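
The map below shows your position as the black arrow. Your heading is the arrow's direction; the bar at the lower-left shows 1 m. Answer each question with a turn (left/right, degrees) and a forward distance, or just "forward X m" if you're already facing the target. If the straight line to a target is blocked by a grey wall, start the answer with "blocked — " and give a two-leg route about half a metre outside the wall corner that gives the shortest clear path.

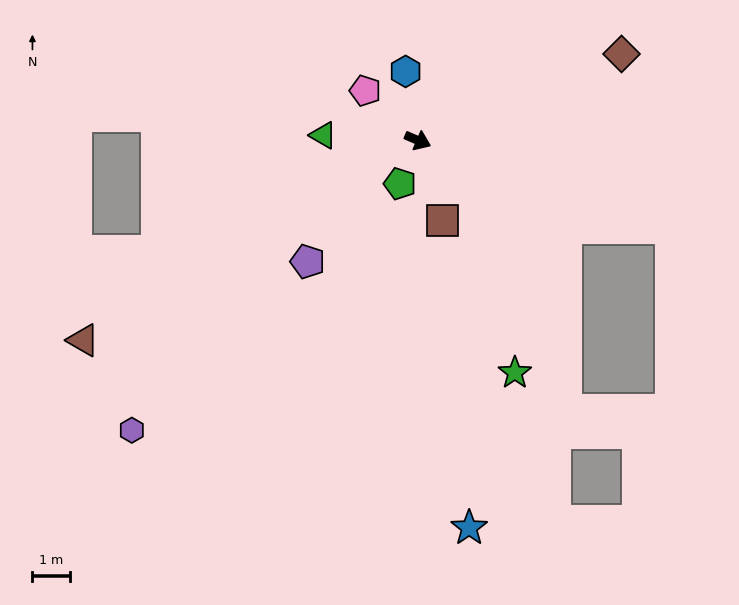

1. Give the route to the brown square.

turn right 49°, forward 2.3 m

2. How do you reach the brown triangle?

turn right 126°, forward 10.5 m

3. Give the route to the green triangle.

turn right 160°, forward 2.5 m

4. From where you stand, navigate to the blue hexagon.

turn left 123°, forward 1.9 m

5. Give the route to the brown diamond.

turn left 46°, forward 5.9 m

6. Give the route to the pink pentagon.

turn left 160°, forward 1.9 m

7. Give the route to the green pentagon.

turn right 89°, forward 1.3 m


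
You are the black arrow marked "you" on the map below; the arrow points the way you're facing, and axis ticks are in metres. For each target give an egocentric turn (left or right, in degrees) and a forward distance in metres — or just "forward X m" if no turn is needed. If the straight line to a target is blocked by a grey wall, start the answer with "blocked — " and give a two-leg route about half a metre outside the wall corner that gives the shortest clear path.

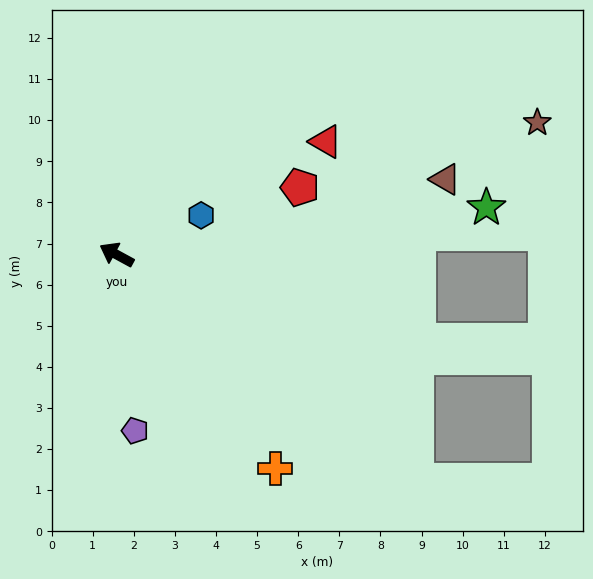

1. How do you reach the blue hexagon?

turn right 127°, forward 2.3 m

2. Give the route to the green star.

turn right 144°, forward 9.1 m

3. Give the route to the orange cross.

turn left 155°, forward 6.5 m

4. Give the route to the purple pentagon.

turn left 125°, forward 4.3 m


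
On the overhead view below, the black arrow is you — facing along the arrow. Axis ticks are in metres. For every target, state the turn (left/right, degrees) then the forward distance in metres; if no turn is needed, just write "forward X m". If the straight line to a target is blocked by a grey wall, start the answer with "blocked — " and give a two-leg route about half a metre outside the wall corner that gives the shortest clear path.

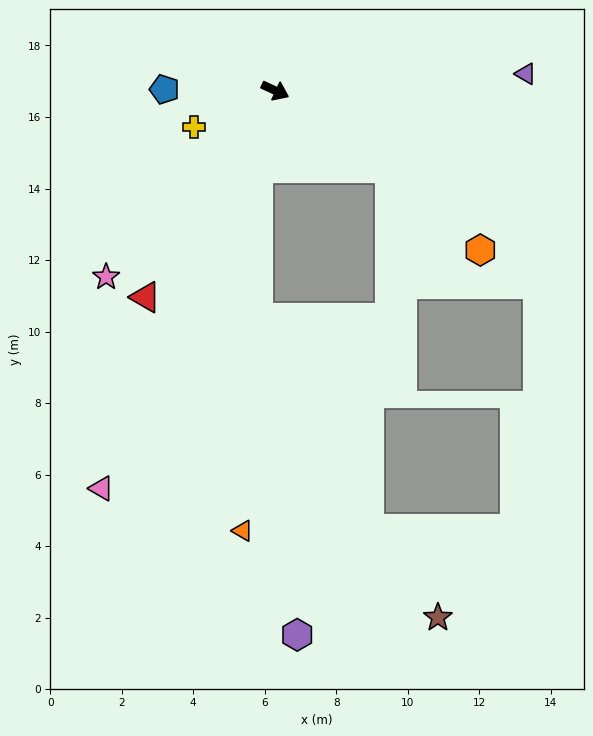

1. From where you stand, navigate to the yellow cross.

turn right 131°, forward 2.5 m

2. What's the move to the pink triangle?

turn right 89°, forward 12.1 m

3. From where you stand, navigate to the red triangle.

turn right 97°, forward 6.8 m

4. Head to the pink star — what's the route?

turn right 107°, forward 7.0 m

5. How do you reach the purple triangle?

turn left 29°, forward 7.0 m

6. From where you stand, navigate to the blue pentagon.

turn right 156°, forward 3.1 m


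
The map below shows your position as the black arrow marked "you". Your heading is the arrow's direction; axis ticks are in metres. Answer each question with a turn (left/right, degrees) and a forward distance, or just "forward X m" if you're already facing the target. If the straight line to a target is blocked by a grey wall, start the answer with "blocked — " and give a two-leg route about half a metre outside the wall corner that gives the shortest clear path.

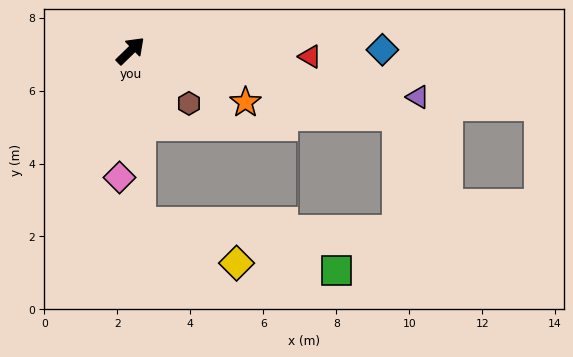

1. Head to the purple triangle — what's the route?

turn right 53°, forward 8.0 m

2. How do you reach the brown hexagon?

turn right 86°, forward 2.2 m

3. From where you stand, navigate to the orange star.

turn right 68°, forward 3.5 m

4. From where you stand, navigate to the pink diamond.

turn right 139°, forward 3.5 m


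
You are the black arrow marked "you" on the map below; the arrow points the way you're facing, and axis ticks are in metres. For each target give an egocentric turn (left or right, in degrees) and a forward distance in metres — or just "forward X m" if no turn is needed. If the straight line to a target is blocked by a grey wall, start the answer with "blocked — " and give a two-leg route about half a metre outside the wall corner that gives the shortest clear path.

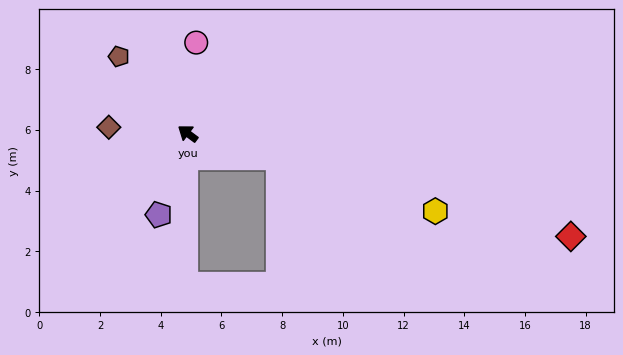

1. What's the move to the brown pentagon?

turn right 12°, forward 3.4 m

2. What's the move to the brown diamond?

turn left 32°, forward 2.6 m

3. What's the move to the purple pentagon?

turn left 107°, forward 2.8 m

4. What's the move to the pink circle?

turn right 59°, forward 3.0 m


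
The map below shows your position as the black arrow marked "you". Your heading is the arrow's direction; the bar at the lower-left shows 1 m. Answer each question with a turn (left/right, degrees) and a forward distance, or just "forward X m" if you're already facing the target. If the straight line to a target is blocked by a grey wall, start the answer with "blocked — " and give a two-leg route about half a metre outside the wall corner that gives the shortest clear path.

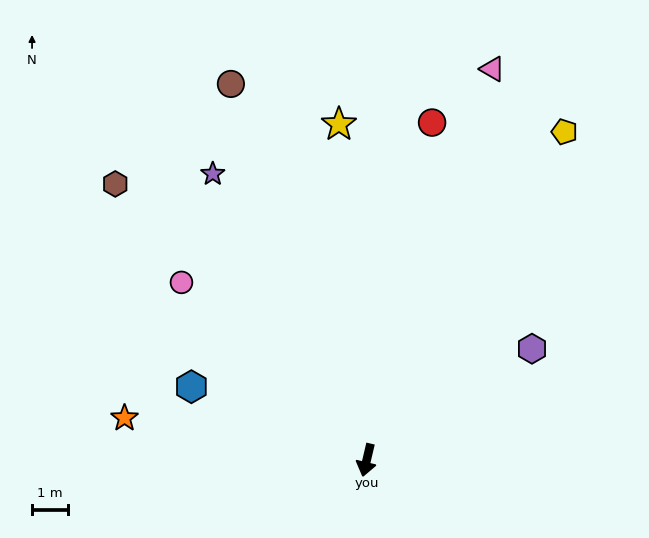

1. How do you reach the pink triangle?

turn left 175°, forward 11.5 m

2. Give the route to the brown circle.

turn right 147°, forward 11.2 m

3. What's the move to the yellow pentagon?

turn left 162°, forward 10.7 m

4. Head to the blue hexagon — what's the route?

turn right 99°, forward 5.3 m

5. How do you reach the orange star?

turn right 87°, forward 6.9 m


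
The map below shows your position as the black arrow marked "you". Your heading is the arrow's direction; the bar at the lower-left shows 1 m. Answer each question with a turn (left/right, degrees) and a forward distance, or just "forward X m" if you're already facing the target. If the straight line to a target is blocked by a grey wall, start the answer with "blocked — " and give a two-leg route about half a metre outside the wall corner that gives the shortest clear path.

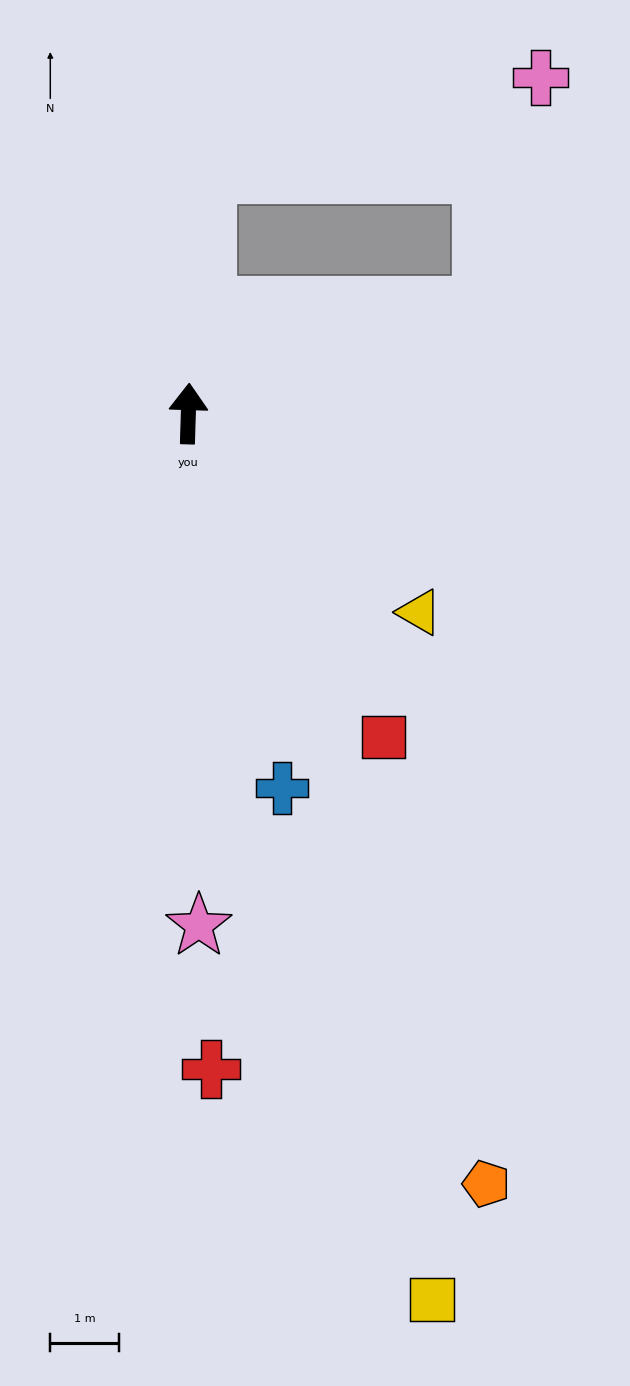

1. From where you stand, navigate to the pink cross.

blocked — turn right 68°, forward 4.5 m, then turn left 55°, forward 3.4 m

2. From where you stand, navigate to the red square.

turn right 147°, forward 5.5 m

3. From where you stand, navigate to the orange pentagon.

turn right 157°, forward 12.0 m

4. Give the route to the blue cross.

turn right 164°, forward 5.6 m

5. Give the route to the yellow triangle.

turn right 129°, forward 4.4 m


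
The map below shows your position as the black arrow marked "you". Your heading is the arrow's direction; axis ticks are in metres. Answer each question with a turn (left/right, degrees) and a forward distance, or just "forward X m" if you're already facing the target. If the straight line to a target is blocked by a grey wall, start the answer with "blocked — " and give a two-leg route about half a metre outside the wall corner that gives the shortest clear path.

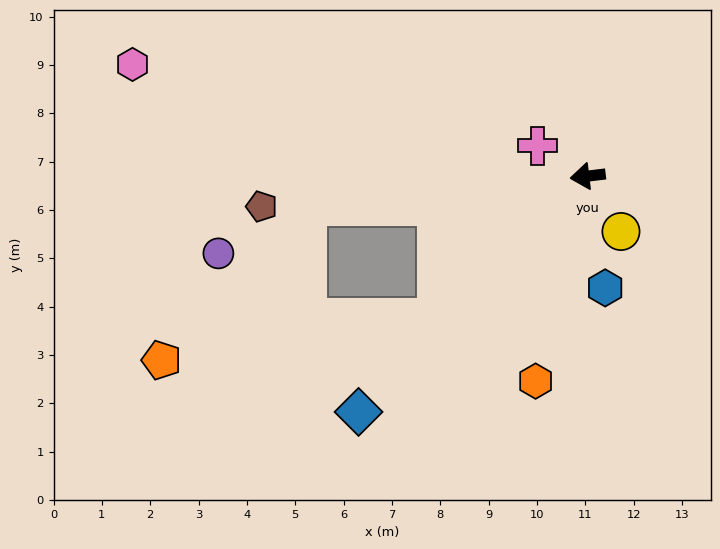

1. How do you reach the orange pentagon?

blocked — turn left 37°, forward 4.3 m, then turn right 35°, forward 5.8 m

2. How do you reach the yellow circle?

turn left 114°, forward 1.3 m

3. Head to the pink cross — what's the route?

turn right 38°, forward 1.2 m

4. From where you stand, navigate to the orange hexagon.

turn left 69°, forward 4.4 m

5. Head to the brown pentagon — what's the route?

forward 6.8 m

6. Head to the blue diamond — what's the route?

turn left 39°, forward 6.8 m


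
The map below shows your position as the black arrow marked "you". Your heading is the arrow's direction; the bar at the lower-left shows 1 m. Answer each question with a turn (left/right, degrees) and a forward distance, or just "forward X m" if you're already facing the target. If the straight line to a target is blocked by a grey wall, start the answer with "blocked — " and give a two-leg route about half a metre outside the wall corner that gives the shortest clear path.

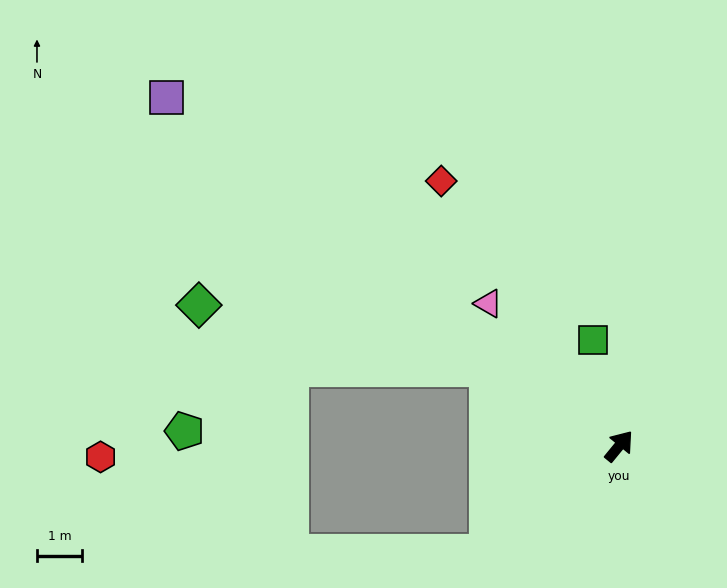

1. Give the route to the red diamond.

turn left 73°, forward 7.0 m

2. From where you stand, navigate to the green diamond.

blocked — turn left 98°, forward 3.4 m, then turn left 19°, forward 6.5 m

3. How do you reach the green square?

turn left 53°, forward 2.4 m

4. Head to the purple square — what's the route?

turn left 92°, forward 12.6 m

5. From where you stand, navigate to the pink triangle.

turn left 82°, forward 4.3 m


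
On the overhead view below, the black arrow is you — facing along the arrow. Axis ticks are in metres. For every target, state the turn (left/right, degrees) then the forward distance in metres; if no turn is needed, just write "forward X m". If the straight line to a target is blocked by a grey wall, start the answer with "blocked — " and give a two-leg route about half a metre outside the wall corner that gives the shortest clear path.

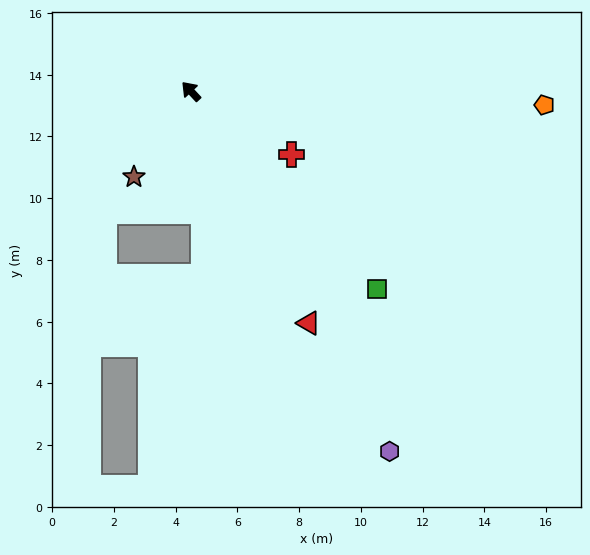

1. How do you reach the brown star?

turn left 103°, forward 3.3 m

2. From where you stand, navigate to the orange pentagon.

turn right 135°, forward 11.5 m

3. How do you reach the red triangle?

turn left 164°, forward 8.4 m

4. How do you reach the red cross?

turn right 165°, forward 3.8 m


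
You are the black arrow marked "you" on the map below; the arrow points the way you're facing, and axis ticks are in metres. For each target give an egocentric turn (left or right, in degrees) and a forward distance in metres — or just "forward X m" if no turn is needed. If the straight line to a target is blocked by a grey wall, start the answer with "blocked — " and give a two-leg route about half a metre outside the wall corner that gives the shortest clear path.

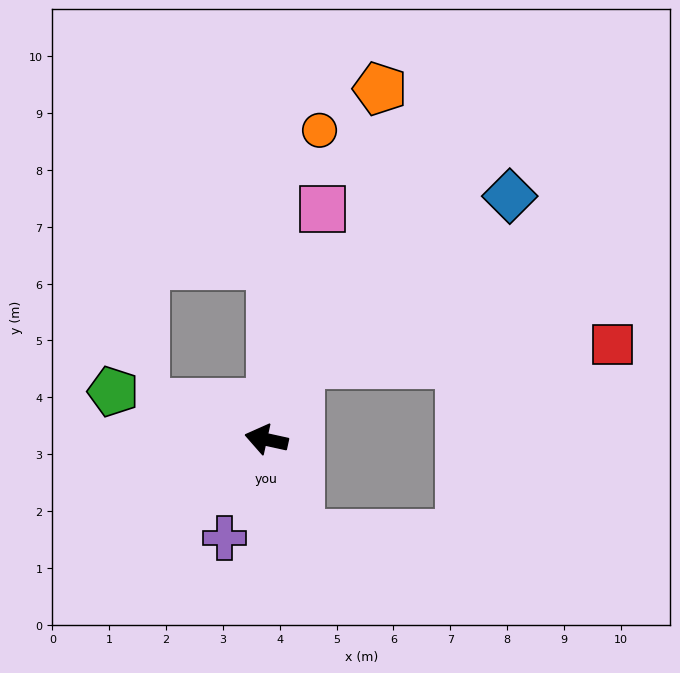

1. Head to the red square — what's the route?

blocked — turn right 102°, forward 1.5 m, then turn right 62°, forward 5.5 m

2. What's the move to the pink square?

turn right 91°, forward 4.2 m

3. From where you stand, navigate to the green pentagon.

turn right 5°, forward 2.8 m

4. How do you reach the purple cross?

turn left 79°, forward 1.9 m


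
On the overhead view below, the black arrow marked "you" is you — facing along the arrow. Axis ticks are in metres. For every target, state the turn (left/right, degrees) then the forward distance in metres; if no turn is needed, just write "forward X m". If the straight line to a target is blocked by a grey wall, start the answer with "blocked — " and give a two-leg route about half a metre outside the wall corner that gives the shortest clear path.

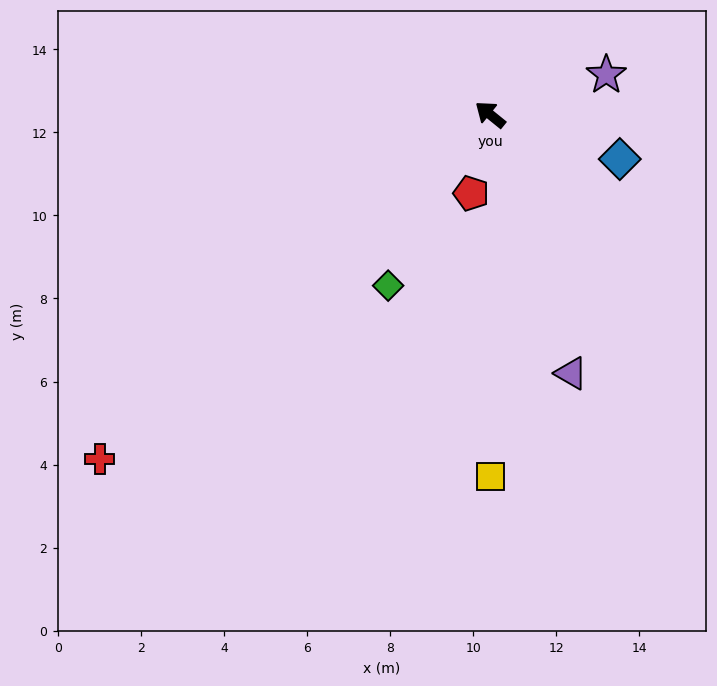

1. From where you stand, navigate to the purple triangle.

turn left 146°, forward 6.5 m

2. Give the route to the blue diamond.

turn right 160°, forward 3.3 m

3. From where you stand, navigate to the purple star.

turn right 122°, forward 3.0 m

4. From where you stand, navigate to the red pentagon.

turn left 115°, forward 2.0 m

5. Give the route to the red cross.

turn left 80°, forward 12.5 m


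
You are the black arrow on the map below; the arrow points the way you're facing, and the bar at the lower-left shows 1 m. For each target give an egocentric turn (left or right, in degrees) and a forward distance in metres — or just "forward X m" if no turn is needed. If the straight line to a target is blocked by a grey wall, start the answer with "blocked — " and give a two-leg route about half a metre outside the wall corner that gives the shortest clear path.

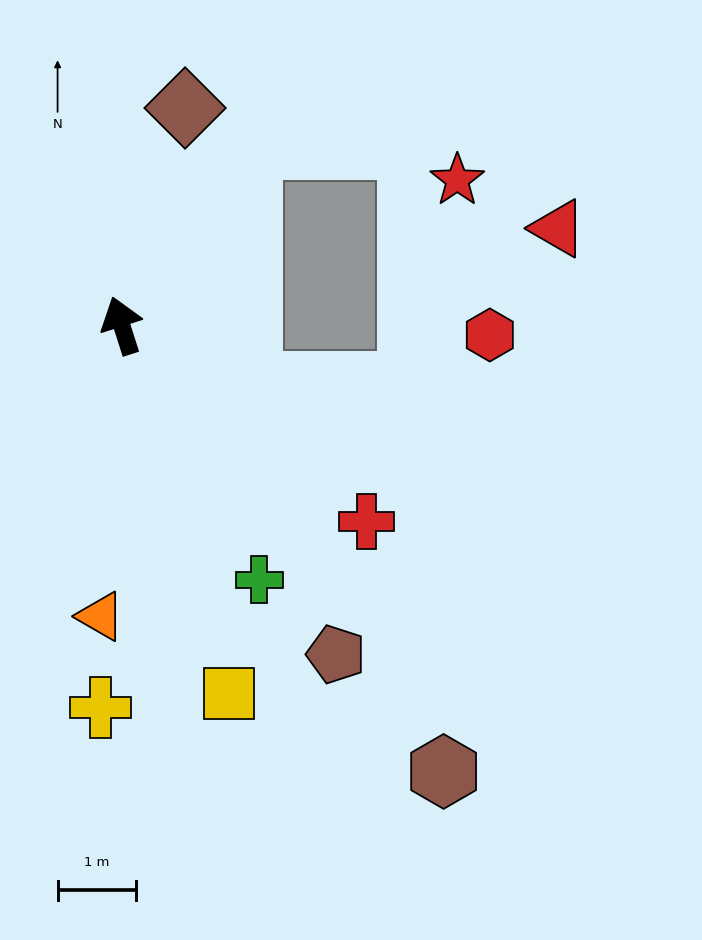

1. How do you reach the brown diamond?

turn right 34°, forward 2.9 m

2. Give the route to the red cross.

turn right 146°, forward 4.0 m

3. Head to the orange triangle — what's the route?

turn left 158°, forward 3.7 m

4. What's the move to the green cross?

turn right 169°, forward 3.7 m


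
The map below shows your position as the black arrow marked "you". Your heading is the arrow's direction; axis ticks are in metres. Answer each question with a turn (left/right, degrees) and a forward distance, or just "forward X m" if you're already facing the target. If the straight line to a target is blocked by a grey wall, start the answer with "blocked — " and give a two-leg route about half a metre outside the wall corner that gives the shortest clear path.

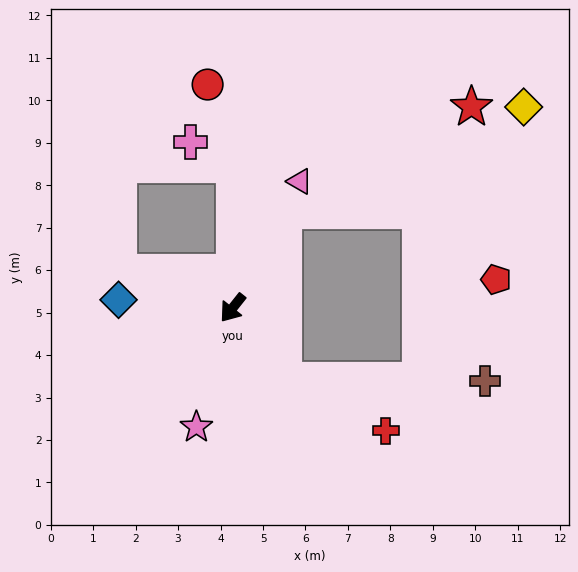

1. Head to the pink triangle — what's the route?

turn right 169°, forward 3.4 m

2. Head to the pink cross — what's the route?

blocked — turn right 142°, forward 3.4 m, then turn left 63°, forward 1.2 m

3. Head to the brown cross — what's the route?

blocked — turn left 74°, forward 2.1 m, then turn left 54°, forward 4.7 m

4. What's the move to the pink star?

turn left 22°, forward 2.9 m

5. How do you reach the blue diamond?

turn right 56°, forward 2.7 m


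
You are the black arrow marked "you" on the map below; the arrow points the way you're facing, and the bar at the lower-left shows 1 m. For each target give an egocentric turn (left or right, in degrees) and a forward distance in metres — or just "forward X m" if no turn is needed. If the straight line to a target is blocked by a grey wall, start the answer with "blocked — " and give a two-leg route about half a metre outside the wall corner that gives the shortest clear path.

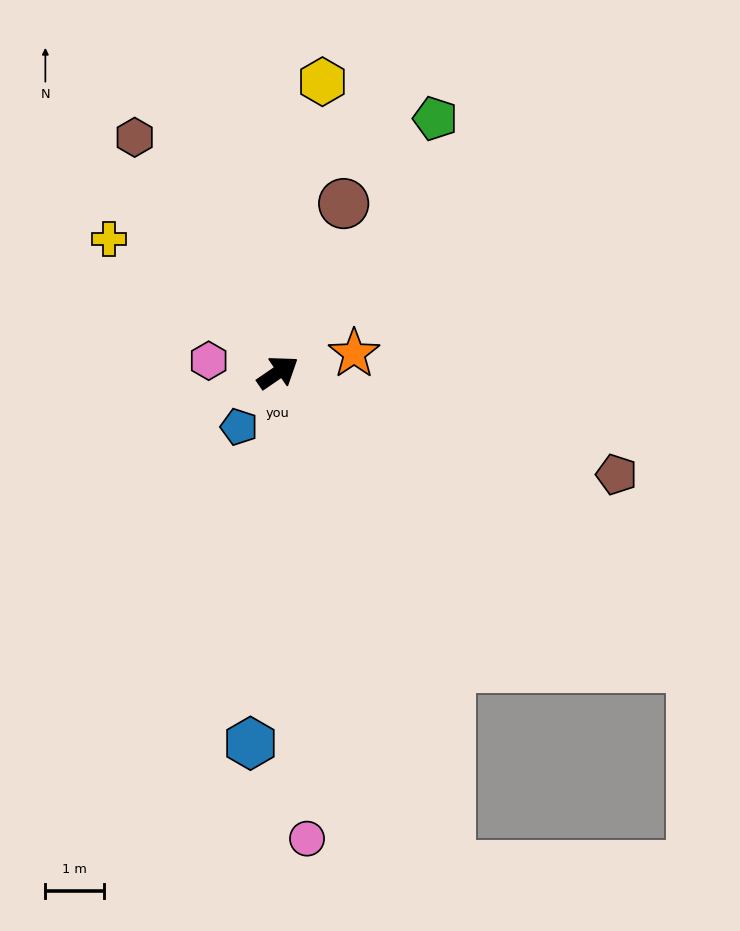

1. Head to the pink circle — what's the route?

turn right 121°, forward 8.0 m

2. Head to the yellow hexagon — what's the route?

turn left 47°, forward 5.0 m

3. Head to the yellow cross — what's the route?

turn left 107°, forward 3.7 m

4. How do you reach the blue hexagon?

turn right 129°, forward 6.4 m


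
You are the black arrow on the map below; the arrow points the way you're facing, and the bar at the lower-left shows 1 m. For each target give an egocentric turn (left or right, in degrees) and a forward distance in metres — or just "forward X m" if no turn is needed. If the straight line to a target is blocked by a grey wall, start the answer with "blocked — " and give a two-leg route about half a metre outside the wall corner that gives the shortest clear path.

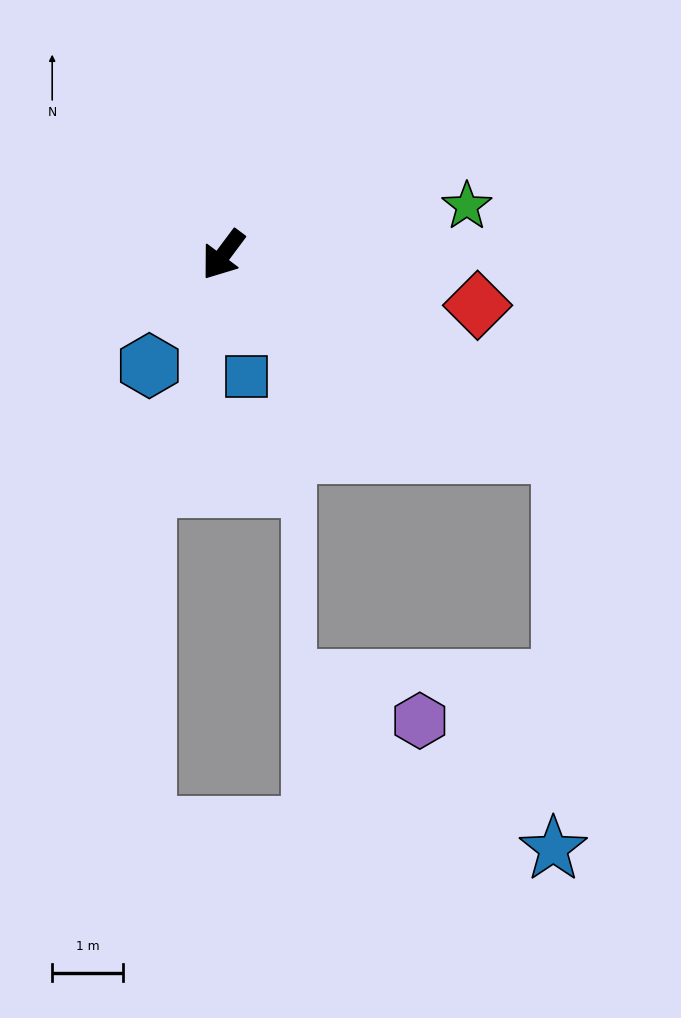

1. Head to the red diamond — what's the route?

turn left 116°, forward 3.7 m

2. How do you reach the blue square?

turn left 48°, forward 1.8 m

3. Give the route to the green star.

turn left 138°, forward 3.5 m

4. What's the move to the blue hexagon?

turn left 3°, forward 1.9 m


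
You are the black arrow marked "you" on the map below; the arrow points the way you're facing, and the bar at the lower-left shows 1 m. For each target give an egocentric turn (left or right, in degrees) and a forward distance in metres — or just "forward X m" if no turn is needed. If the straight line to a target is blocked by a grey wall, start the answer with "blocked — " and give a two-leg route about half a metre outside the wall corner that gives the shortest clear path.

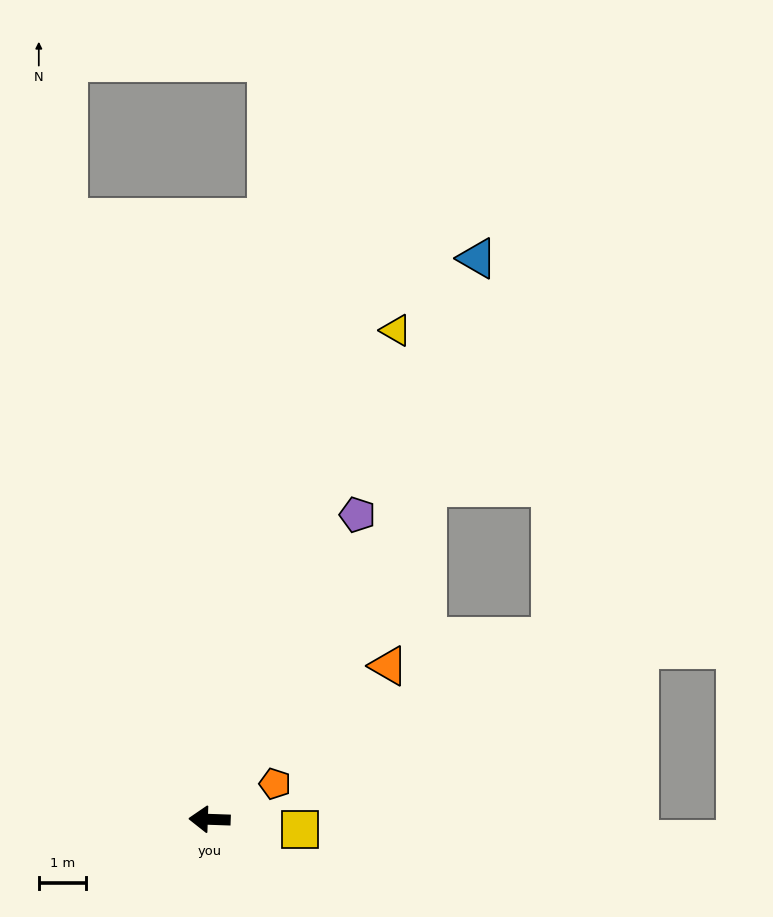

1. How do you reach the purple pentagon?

turn right 114°, forward 7.2 m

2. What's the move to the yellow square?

turn left 176°, forward 1.9 m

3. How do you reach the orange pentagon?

turn right 149°, forward 1.6 m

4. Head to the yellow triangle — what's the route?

turn right 109°, forward 11.1 m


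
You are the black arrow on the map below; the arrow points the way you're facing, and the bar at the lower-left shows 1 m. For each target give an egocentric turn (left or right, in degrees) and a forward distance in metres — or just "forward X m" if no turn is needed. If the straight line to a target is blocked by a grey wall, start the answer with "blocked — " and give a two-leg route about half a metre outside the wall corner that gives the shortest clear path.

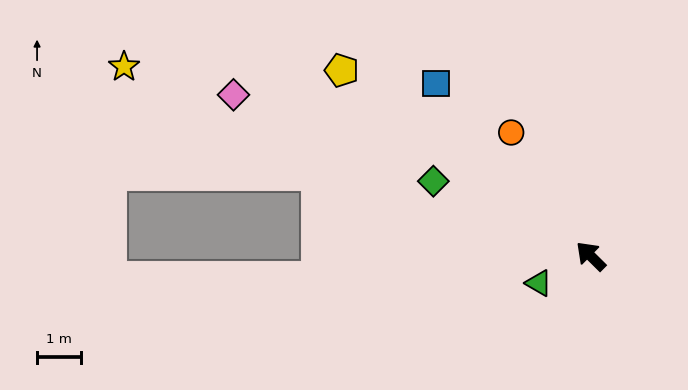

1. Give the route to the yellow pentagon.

turn left 8°, forward 7.1 m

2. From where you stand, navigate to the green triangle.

turn left 72°, forward 1.3 m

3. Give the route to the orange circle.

turn right 13°, forward 3.3 m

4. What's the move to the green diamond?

turn left 19°, forward 4.0 m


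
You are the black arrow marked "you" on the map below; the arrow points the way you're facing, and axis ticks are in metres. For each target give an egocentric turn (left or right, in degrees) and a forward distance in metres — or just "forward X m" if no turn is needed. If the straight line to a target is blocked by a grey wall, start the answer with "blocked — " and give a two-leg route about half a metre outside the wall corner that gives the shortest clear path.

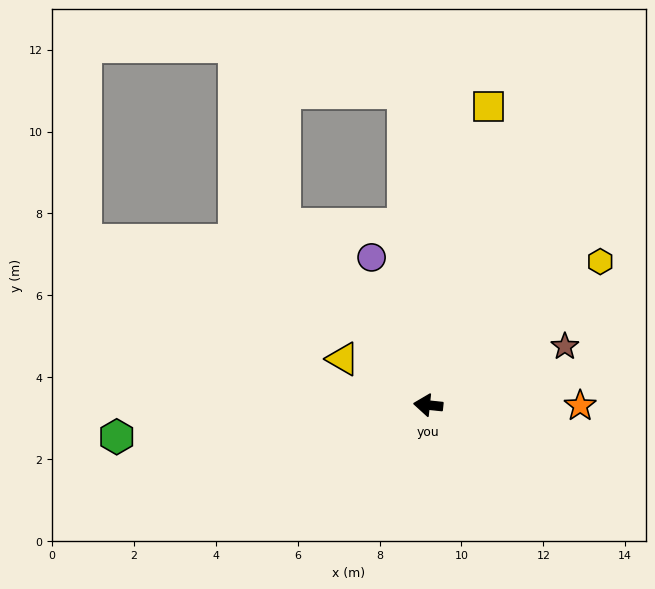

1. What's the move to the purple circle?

turn right 63°, forward 3.9 m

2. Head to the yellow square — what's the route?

turn right 95°, forward 7.4 m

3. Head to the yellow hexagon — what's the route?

turn right 134°, forward 5.5 m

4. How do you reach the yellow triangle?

turn right 22°, forward 2.4 m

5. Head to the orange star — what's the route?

turn right 174°, forward 3.7 m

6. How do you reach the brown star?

turn right 151°, forward 3.6 m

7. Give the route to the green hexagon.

turn left 12°, forward 7.6 m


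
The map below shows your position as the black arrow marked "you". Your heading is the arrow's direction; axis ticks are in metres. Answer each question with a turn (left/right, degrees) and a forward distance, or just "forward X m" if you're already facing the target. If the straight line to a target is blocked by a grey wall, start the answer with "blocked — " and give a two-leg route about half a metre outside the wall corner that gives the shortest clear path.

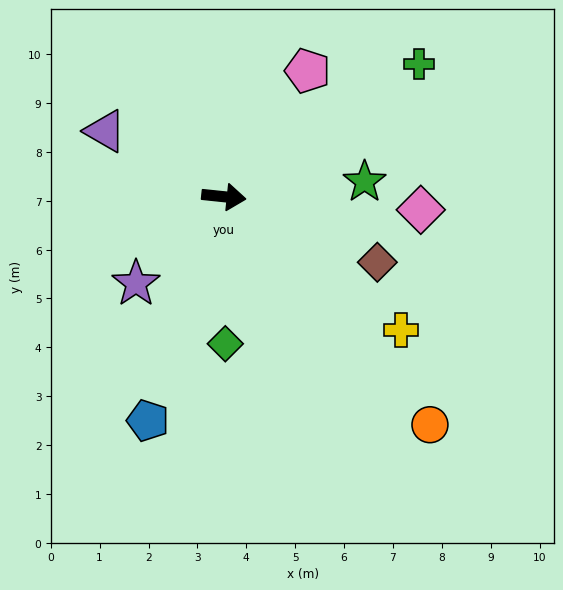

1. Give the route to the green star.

turn left 12°, forward 2.9 m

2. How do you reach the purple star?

turn right 129°, forward 2.5 m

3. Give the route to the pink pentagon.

turn left 62°, forward 3.1 m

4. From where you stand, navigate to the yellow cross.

turn right 31°, forward 4.5 m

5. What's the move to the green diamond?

turn right 83°, forward 3.0 m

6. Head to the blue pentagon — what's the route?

turn right 103°, forward 4.8 m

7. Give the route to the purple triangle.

turn left 157°, forward 2.8 m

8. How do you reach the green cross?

turn left 40°, forward 4.8 m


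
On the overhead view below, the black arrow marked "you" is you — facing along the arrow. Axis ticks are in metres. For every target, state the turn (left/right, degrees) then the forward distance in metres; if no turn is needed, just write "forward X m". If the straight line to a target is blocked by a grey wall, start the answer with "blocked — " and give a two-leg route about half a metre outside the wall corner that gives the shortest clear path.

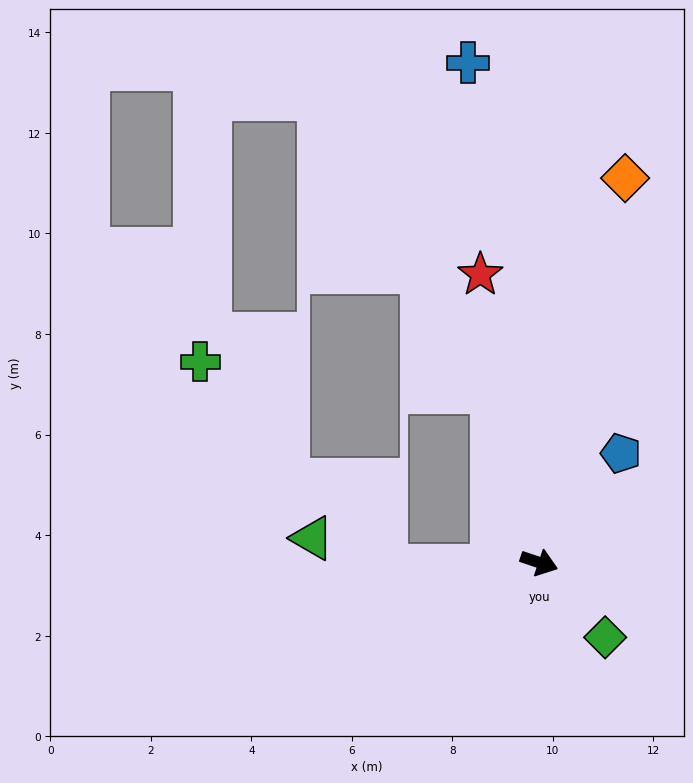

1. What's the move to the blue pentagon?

turn left 72°, forward 2.7 m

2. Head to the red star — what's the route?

turn left 120°, forward 5.8 m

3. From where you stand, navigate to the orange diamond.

turn left 96°, forward 7.8 m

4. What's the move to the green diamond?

turn right 30°, forward 2.0 m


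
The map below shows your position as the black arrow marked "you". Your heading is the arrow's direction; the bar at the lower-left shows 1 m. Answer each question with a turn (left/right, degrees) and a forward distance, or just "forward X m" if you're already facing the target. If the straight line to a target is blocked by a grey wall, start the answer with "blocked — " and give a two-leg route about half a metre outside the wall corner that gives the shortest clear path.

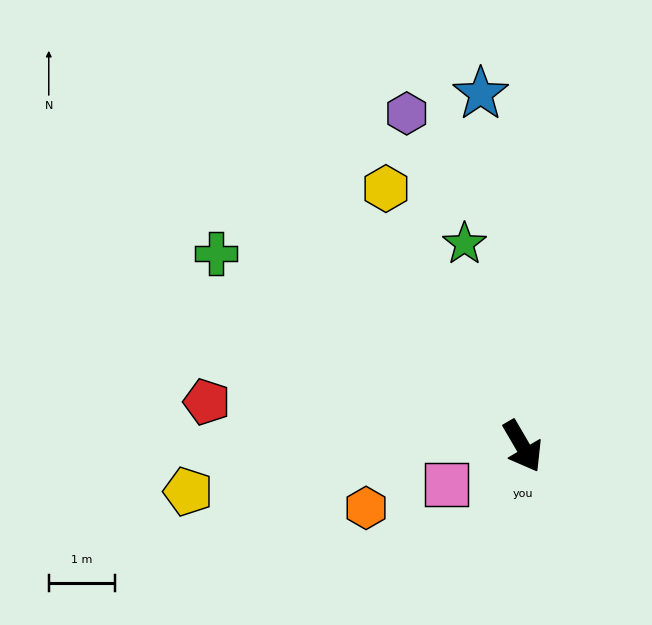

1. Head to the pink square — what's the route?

turn right 94°, forward 1.3 m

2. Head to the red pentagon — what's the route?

turn right 128°, forward 4.8 m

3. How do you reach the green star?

turn left 166°, forward 3.2 m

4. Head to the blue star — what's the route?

turn left 157°, forward 5.3 m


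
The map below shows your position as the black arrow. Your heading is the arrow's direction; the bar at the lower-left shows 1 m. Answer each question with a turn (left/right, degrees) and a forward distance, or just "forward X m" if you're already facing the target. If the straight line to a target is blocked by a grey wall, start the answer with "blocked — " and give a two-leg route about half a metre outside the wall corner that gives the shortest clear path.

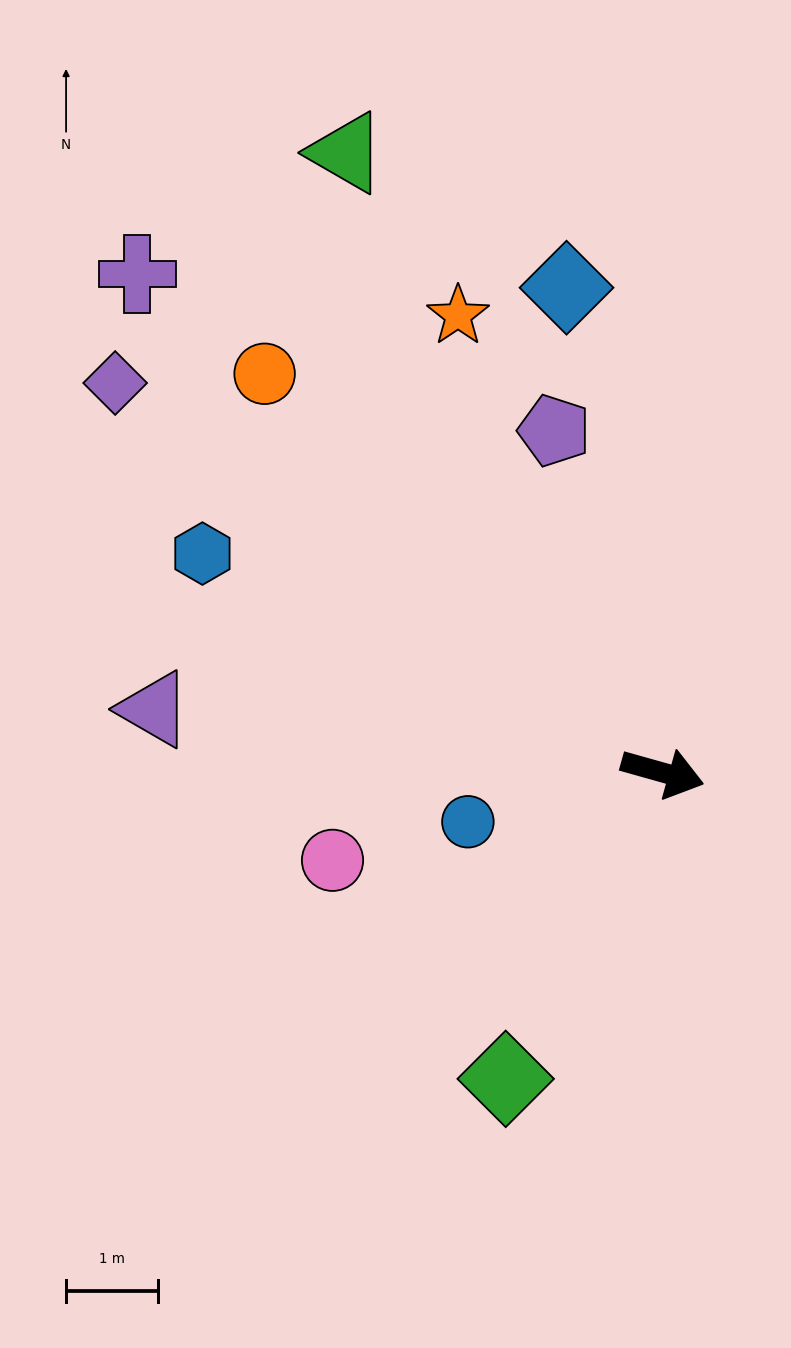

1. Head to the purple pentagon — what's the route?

turn left 123°, forward 3.9 m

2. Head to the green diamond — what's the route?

turn right 101°, forward 3.7 m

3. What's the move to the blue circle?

turn right 150°, forward 2.2 m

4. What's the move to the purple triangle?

turn right 171°, forward 5.6 m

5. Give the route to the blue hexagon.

turn left 170°, forward 5.5 m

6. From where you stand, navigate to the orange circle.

turn left 151°, forward 6.1 m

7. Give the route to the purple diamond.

turn left 160°, forward 7.3 m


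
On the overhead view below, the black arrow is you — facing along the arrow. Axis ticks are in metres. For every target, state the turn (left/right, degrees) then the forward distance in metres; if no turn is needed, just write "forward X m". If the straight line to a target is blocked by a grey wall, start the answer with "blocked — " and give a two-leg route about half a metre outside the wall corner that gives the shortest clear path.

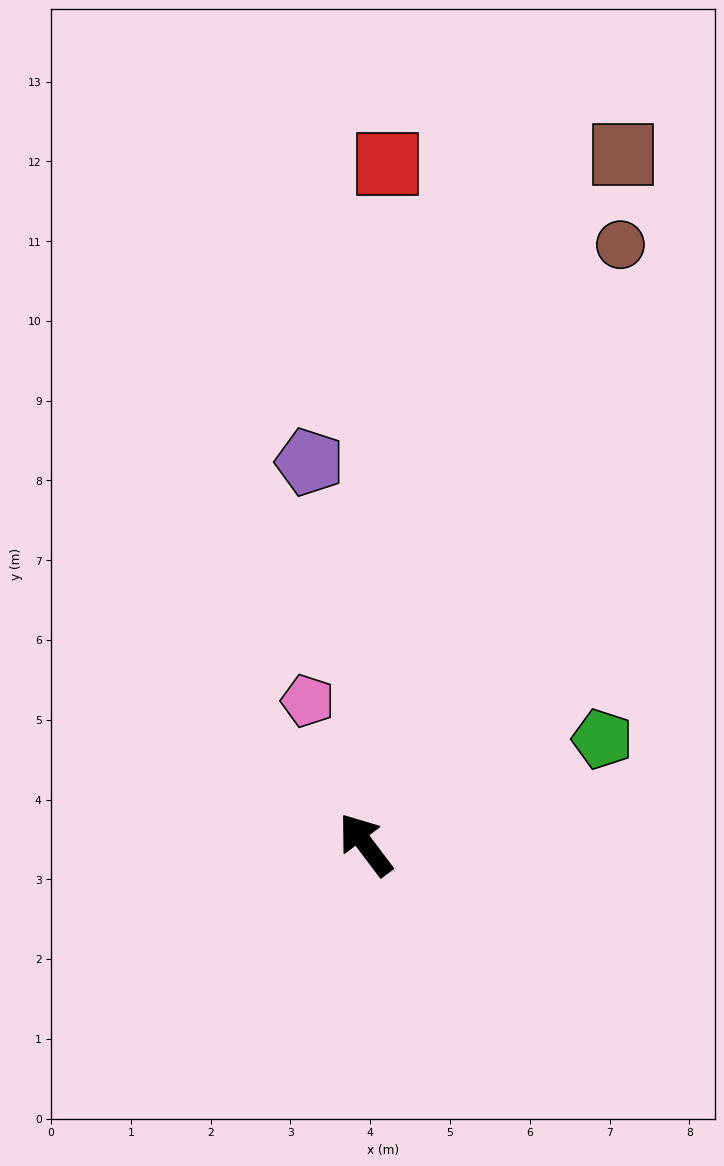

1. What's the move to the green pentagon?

turn right 103°, forward 3.3 m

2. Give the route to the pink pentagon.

turn right 15°, forward 1.9 m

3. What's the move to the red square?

turn right 39°, forward 8.5 m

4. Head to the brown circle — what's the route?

turn right 60°, forward 8.2 m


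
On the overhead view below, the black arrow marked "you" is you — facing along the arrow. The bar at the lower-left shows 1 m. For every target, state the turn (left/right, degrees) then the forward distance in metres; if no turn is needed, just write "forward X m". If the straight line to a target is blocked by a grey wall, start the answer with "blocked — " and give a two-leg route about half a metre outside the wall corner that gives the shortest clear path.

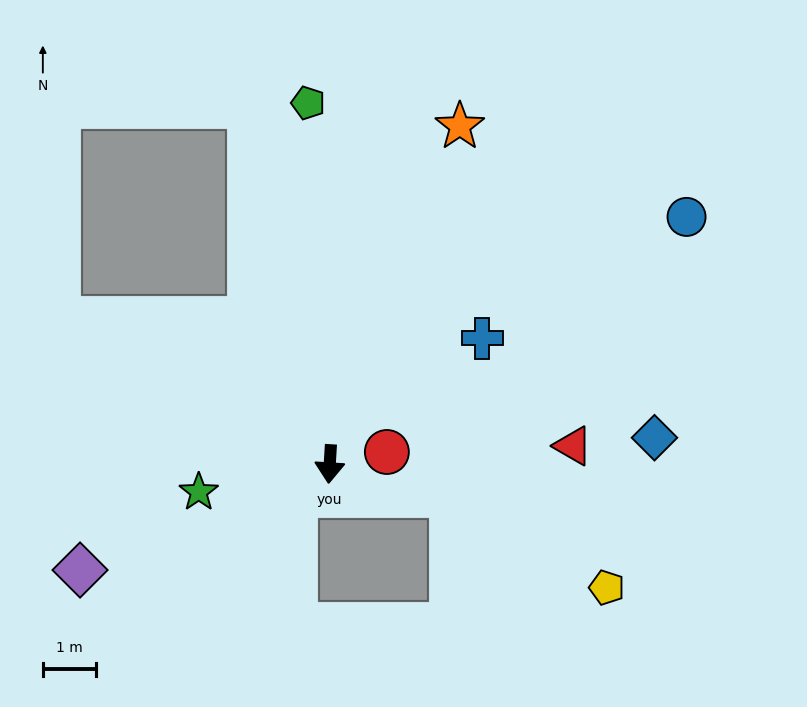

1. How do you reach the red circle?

turn left 105°, forward 1.1 m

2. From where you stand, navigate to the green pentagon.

turn right 173°, forward 6.8 m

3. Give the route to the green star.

turn right 74°, forward 2.5 m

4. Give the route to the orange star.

turn left 162°, forward 6.9 m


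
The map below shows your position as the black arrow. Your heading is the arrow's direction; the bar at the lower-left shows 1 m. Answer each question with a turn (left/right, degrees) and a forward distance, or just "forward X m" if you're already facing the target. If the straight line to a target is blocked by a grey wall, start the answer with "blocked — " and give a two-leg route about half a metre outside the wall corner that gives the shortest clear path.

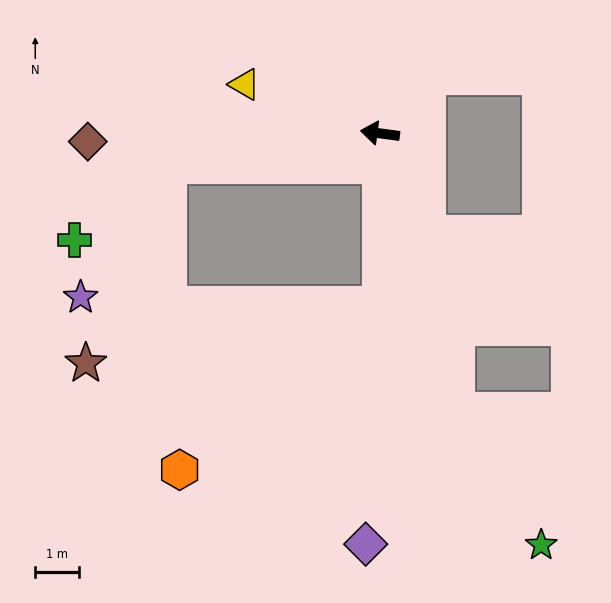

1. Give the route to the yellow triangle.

turn right 12°, forward 3.3 m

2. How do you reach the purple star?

blocked — turn left 16°, forward 4.9 m, then turn left 48°, forward 3.6 m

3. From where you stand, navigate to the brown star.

blocked — turn left 16°, forward 4.9 m, then turn left 59°, forward 4.9 m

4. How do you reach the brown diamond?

turn left 9°, forward 6.7 m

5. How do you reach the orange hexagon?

blocked — turn left 98°, forward 4.0 m, then turn right 51°, forward 6.0 m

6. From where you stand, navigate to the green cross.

blocked — turn left 16°, forward 4.9 m, then turn left 30°, forward 2.8 m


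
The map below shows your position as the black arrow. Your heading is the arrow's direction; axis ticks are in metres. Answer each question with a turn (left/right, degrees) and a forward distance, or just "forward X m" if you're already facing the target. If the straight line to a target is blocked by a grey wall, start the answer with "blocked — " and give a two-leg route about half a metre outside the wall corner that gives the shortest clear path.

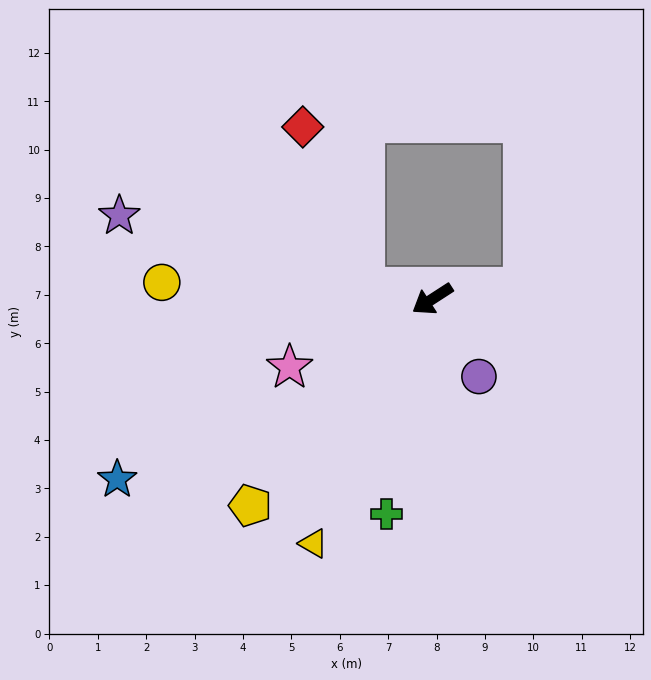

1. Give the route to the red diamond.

blocked — turn right 42°, forward 1.4 m, then turn right 60°, forward 3.6 m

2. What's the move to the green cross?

turn left 45°, forward 4.5 m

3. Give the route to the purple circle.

turn left 88°, forward 1.9 m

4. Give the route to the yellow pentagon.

turn left 16°, forward 5.7 m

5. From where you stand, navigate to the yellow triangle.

turn left 31°, forward 5.6 m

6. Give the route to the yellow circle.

turn right 36°, forward 5.6 m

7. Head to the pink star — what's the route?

turn right 7°, forward 3.3 m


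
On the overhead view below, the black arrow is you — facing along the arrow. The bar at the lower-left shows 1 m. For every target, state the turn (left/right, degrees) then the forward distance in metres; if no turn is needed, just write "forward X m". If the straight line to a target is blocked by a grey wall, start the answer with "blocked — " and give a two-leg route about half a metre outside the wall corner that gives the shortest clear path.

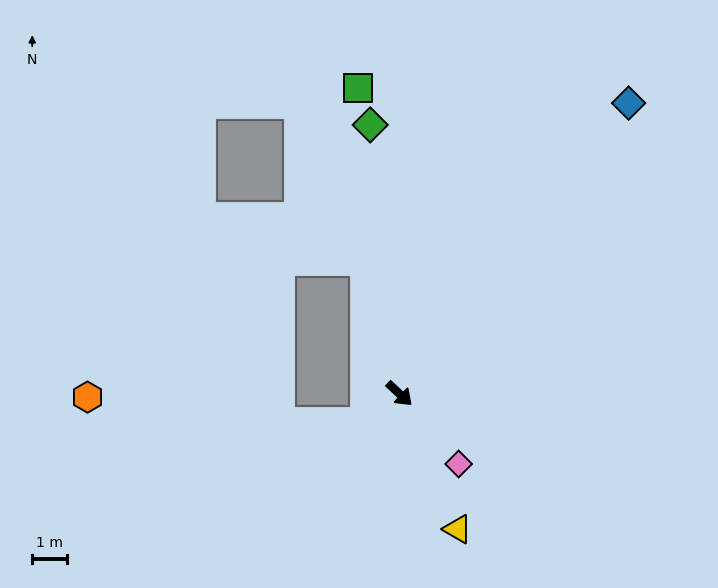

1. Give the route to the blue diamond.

turn left 95°, forward 10.6 m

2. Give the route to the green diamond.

turn left 139°, forward 7.7 m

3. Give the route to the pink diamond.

turn right 7°, forward 2.6 m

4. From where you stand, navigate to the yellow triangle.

turn right 24°, forward 4.2 m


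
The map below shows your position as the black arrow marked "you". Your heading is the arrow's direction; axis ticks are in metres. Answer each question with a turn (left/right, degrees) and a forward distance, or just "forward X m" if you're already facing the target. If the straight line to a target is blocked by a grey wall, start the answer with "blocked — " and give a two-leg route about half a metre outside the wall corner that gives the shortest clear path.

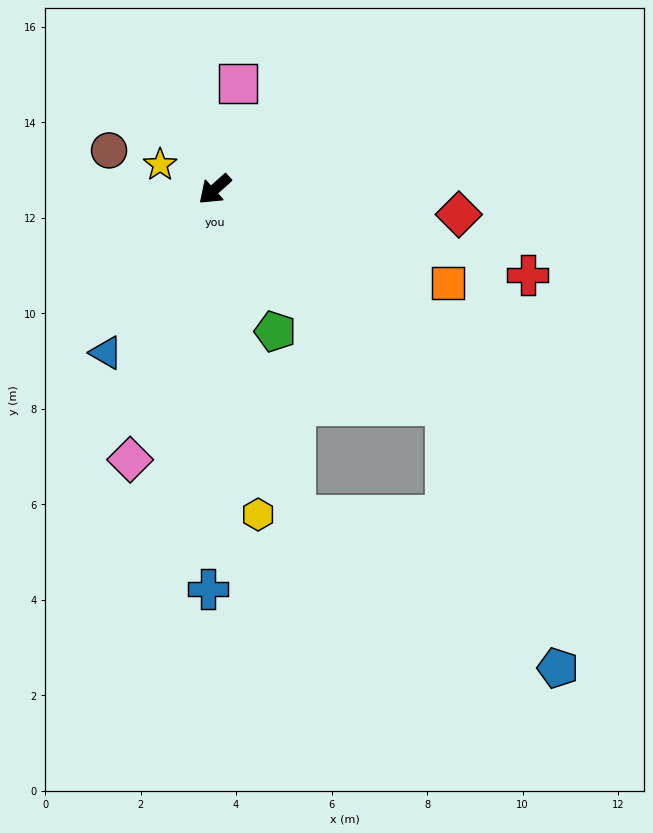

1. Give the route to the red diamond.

turn left 132°, forward 5.1 m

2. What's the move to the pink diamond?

turn left 31°, forward 5.9 m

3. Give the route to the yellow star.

turn right 66°, forward 1.3 m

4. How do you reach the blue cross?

turn left 47°, forward 8.4 m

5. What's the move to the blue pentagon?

blocked — turn left 95°, forward 6.6 m, then turn right 24°, forward 6.0 m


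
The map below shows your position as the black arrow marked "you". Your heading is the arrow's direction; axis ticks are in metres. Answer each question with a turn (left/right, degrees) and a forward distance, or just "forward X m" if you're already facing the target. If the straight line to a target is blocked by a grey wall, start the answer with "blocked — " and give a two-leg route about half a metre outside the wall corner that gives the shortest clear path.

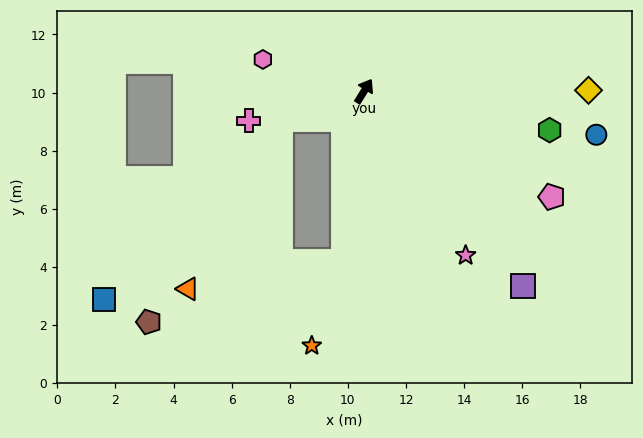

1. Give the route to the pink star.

turn right 117°, forward 6.6 m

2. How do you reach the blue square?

blocked — turn left 140°, forward 3.0 m, then turn left 27°, forward 8.7 m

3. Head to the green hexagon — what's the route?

turn right 70°, forward 6.5 m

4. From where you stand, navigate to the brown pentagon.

blocked — turn right 156°, forward 5.9 m, then turn right 65°, forward 7.0 m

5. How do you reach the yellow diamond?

turn right 58°, forward 7.7 m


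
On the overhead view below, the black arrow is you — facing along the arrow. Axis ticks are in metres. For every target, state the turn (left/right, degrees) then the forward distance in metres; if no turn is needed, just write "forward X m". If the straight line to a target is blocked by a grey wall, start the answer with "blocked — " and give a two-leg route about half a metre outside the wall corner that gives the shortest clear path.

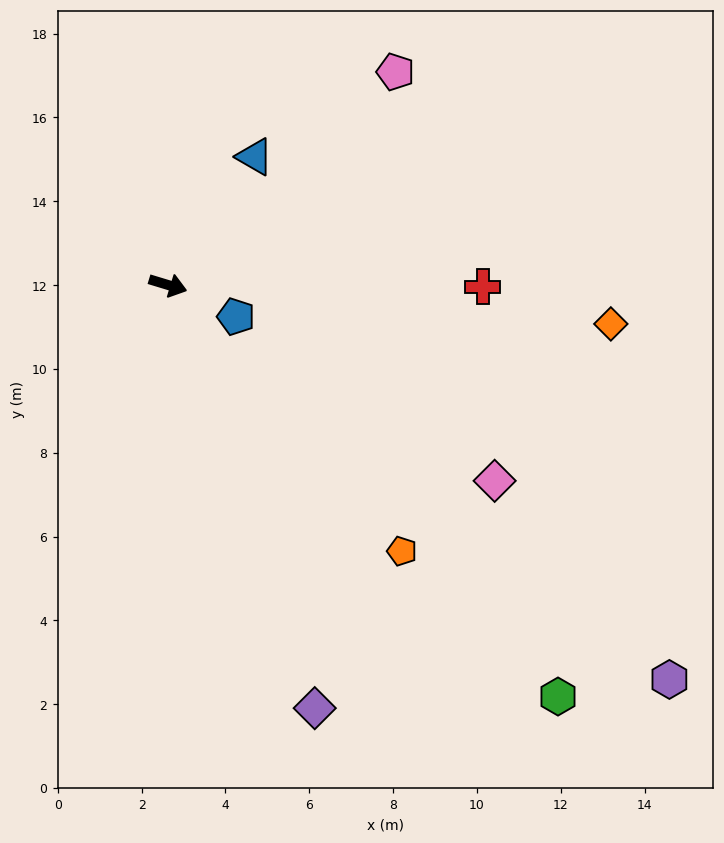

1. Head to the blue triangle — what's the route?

turn left 73°, forward 3.7 m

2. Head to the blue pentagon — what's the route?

turn right 8°, forward 1.8 m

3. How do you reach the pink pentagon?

turn left 60°, forward 7.4 m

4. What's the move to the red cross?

turn left 17°, forward 7.5 m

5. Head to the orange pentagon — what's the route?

turn right 32°, forward 8.5 m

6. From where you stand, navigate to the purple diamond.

turn right 54°, forward 10.7 m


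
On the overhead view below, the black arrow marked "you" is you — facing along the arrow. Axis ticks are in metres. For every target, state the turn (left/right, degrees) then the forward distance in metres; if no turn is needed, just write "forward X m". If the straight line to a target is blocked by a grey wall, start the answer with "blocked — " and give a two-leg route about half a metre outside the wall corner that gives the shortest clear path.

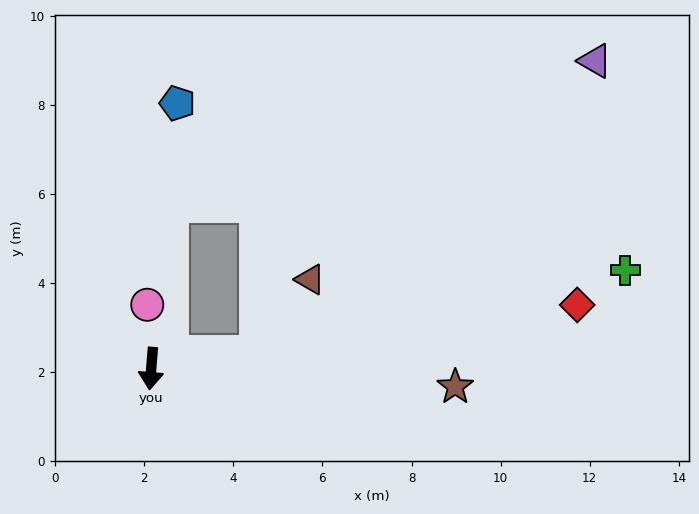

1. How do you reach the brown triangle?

blocked — turn left 102°, forward 2.4 m, then turn left 48°, forward 2.0 m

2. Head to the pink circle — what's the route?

turn right 172°, forward 1.4 m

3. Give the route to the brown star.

turn left 91°, forward 6.8 m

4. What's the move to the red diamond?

turn left 103°, forward 9.7 m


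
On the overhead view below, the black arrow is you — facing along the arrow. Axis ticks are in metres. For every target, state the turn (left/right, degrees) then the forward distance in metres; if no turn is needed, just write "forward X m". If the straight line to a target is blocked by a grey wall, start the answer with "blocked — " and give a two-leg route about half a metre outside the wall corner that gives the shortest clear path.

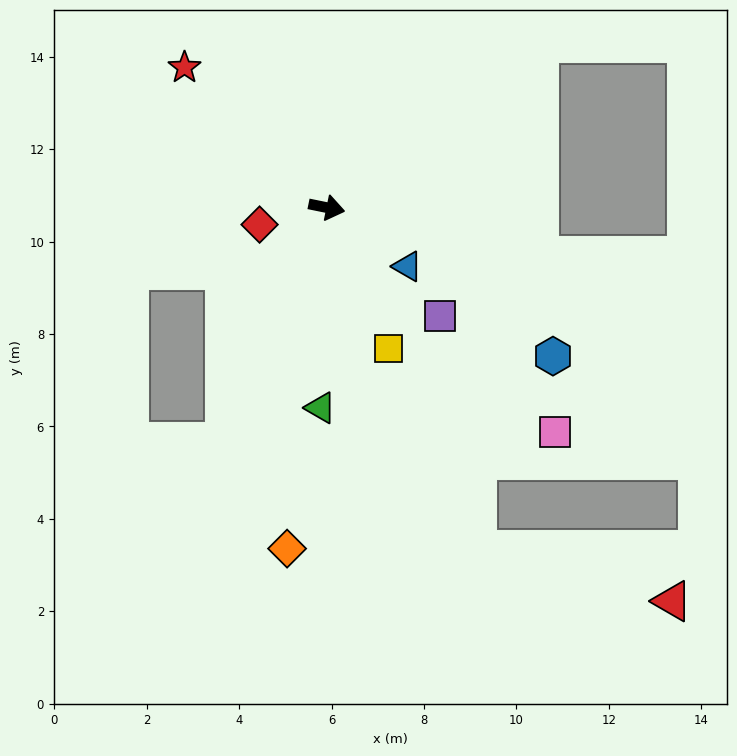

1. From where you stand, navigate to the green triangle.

turn right 80°, forward 4.3 m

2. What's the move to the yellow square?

turn right 55°, forward 3.3 m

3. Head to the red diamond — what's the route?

turn right 154°, forward 1.5 m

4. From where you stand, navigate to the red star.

turn left 147°, forward 4.3 m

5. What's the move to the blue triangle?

turn right 25°, forward 2.2 m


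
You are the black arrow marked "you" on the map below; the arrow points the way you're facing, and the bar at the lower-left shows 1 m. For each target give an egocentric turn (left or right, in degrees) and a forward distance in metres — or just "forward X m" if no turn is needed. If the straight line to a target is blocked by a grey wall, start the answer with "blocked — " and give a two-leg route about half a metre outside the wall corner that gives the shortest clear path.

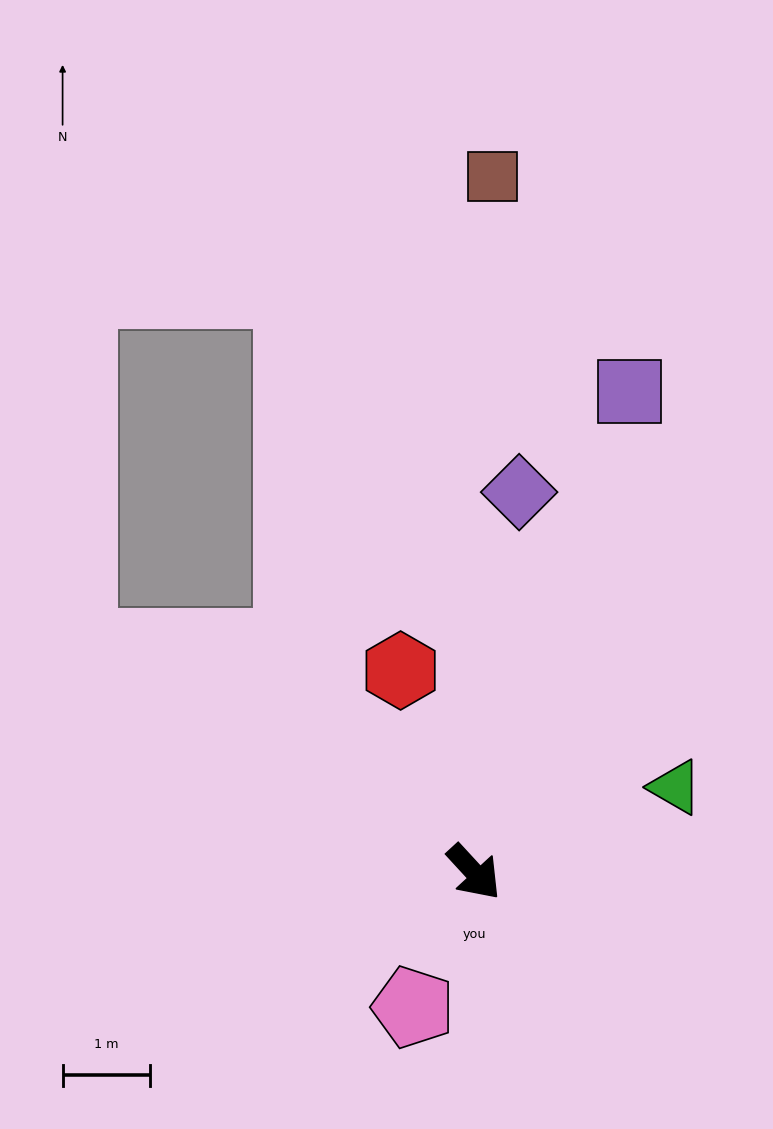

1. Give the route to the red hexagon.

turn left 157°, forward 2.5 m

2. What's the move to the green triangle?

turn left 70°, forward 2.5 m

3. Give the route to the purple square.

turn left 119°, forward 5.8 m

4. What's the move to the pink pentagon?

turn right 67°, forward 1.7 m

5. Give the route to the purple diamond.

turn left 131°, forward 4.4 m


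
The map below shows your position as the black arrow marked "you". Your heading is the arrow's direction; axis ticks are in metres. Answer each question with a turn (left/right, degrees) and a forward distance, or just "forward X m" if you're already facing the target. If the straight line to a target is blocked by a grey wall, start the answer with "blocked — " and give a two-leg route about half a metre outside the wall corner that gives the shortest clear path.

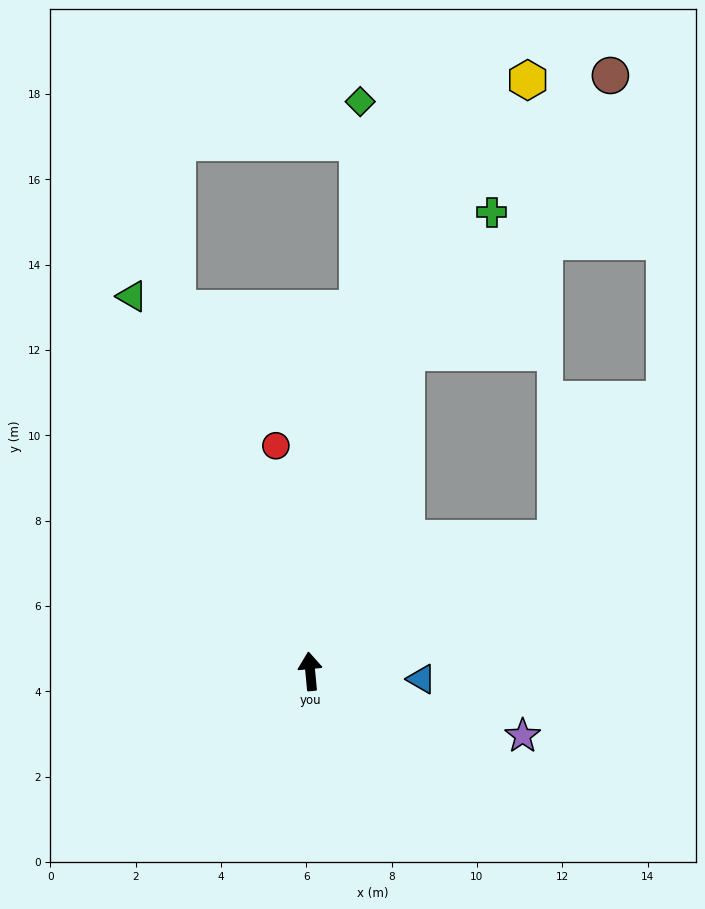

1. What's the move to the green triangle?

turn left 20°, forward 9.7 m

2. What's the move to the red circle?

turn left 3°, forward 5.3 m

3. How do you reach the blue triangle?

turn right 99°, forward 2.6 m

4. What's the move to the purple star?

turn right 112°, forward 5.2 m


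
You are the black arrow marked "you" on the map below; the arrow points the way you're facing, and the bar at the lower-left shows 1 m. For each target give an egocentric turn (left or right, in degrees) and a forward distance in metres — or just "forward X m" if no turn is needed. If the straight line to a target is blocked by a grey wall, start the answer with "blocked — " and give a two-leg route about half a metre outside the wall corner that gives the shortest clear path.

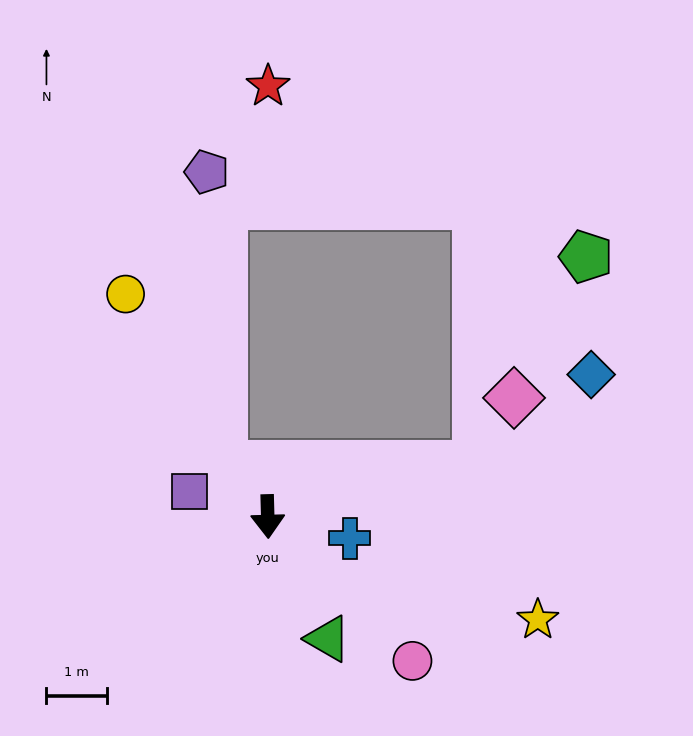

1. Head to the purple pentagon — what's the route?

blocked — turn right 139°, forward 1.1 m, then turn right 40°, forward 4.9 m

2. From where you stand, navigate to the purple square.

turn right 109°, forward 1.4 m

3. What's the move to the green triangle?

turn left 25°, forward 2.3 m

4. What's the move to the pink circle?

turn left 44°, forward 3.4 m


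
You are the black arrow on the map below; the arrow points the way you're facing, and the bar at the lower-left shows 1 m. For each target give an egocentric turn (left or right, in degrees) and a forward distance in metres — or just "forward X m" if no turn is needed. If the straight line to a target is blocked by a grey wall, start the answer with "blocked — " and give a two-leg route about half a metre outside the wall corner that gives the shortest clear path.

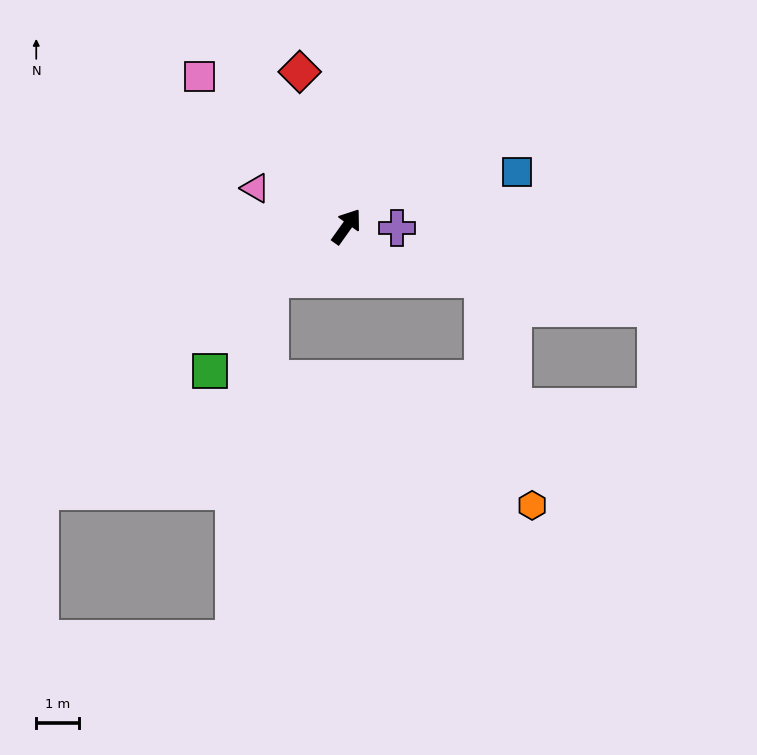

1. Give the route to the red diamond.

turn left 52°, forward 3.8 m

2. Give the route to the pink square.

turn left 80°, forward 4.9 m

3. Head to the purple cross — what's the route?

turn right 56°, forward 1.2 m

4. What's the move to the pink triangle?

turn left 103°, forward 2.3 m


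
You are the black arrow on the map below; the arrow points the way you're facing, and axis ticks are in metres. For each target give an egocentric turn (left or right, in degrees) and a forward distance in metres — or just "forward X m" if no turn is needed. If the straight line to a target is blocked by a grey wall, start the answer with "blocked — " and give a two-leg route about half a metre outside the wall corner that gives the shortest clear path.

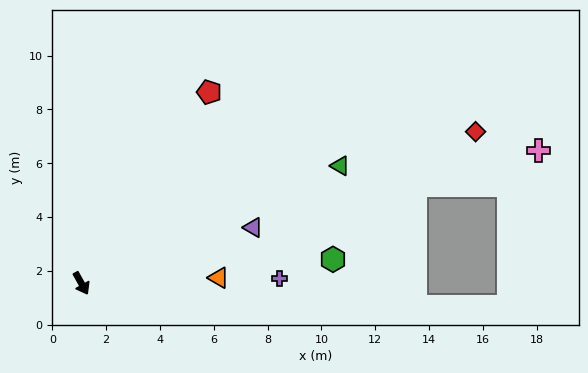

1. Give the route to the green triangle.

turn left 85°, forward 10.6 m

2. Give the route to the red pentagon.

turn left 117°, forward 8.5 m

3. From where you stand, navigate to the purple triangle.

turn left 79°, forward 6.7 m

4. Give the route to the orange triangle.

turn left 63°, forward 5.1 m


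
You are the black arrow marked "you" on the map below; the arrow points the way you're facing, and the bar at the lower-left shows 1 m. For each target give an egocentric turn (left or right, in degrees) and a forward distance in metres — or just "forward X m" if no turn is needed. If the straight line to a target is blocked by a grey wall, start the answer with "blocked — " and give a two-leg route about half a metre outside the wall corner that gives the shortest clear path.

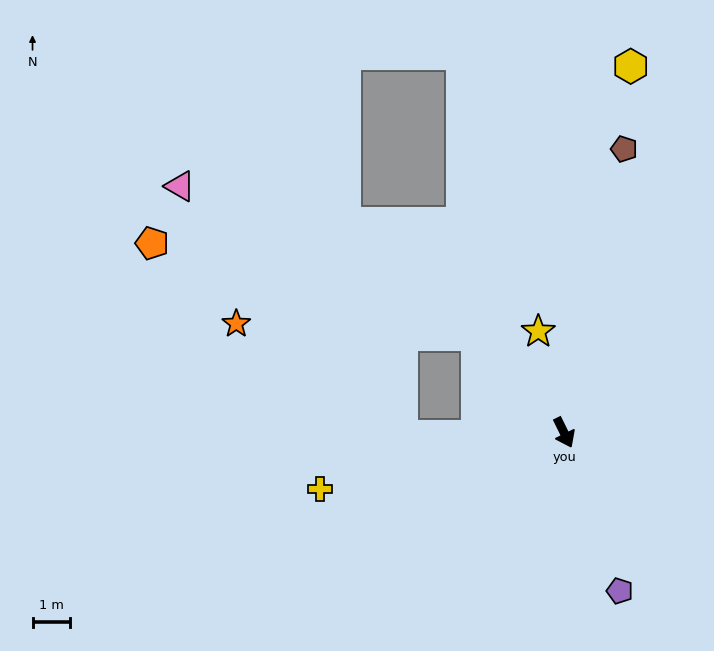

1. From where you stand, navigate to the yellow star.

turn left 168°, forward 2.8 m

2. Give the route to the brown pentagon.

turn left 142°, forward 7.8 m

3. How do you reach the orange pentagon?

blocked — turn right 164°, forward 3.5 m, then turn left 32°, forward 9.1 m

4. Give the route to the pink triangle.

blocked — turn right 164°, forward 3.5 m, then turn left 21°, forward 9.0 m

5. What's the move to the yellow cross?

turn right 103°, forward 6.8 m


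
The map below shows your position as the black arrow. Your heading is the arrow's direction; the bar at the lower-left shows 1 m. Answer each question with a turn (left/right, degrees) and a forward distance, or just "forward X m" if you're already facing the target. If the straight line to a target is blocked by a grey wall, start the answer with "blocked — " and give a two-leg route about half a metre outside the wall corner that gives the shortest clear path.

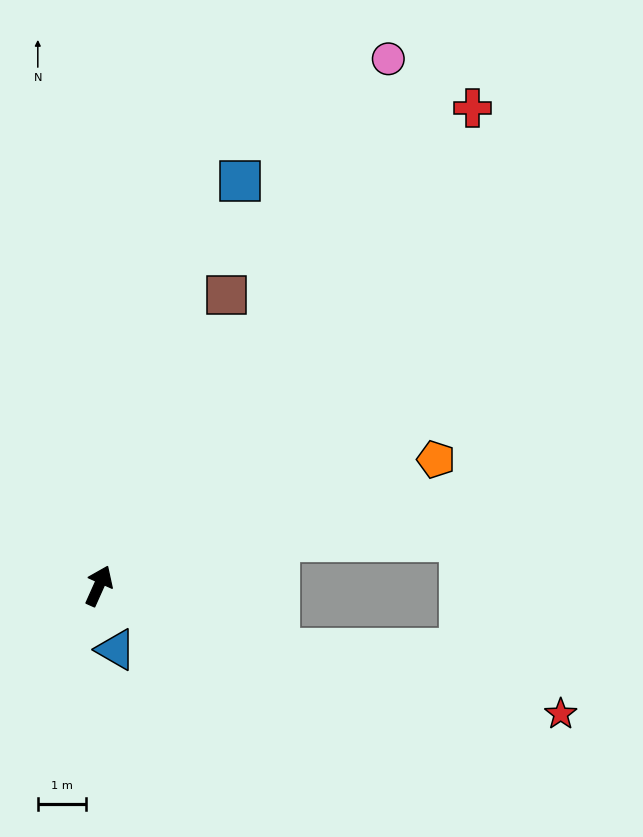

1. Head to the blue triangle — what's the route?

turn right 141°, forward 1.4 m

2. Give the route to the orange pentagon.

turn right 45°, forward 7.5 m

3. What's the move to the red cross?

turn right 14°, forward 12.7 m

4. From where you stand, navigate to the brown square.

forward 6.6 m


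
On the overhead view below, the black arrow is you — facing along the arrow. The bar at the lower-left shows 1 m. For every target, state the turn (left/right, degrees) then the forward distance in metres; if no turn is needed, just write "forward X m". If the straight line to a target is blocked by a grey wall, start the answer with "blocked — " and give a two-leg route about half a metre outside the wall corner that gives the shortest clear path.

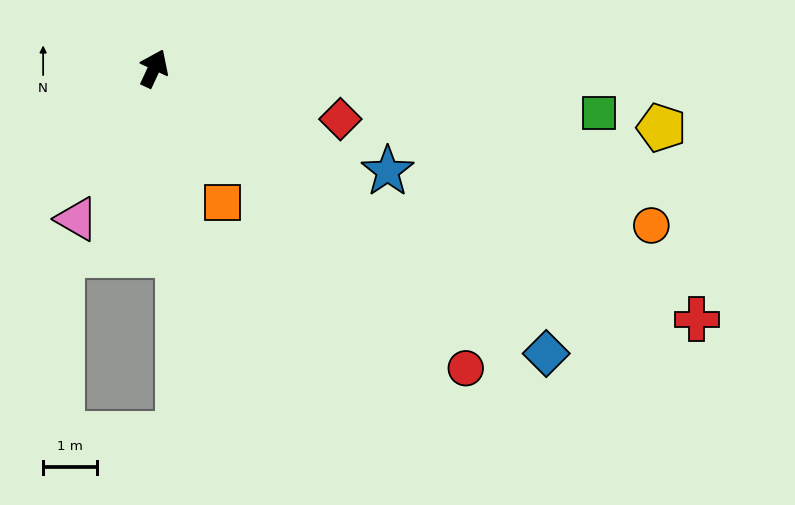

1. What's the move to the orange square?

turn right 128°, forward 2.8 m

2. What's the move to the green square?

turn right 71°, forward 8.3 m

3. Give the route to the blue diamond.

turn right 101°, forward 9.0 m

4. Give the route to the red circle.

turn right 109°, forward 8.0 m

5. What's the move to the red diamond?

turn right 80°, forward 3.6 m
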